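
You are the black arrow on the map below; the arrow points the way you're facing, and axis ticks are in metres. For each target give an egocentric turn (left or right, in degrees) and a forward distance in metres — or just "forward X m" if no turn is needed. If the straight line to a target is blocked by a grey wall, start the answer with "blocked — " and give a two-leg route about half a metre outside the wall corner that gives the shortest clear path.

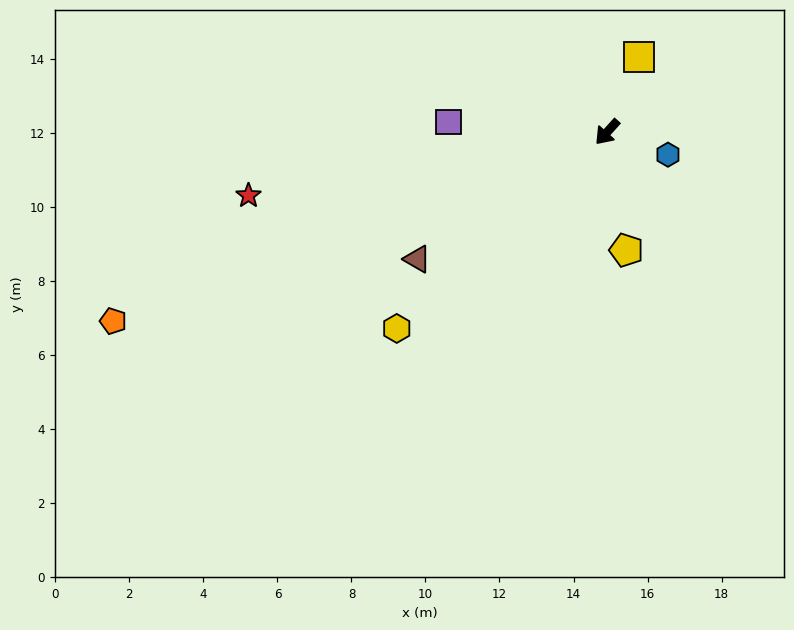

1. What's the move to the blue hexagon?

turn left 112°, forward 1.8 m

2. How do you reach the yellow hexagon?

turn right 5°, forward 7.8 m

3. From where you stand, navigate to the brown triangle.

turn right 14°, forward 6.2 m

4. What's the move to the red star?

turn right 38°, forward 9.8 m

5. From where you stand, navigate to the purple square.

turn right 52°, forward 4.3 m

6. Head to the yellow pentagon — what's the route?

turn left 51°, forward 3.2 m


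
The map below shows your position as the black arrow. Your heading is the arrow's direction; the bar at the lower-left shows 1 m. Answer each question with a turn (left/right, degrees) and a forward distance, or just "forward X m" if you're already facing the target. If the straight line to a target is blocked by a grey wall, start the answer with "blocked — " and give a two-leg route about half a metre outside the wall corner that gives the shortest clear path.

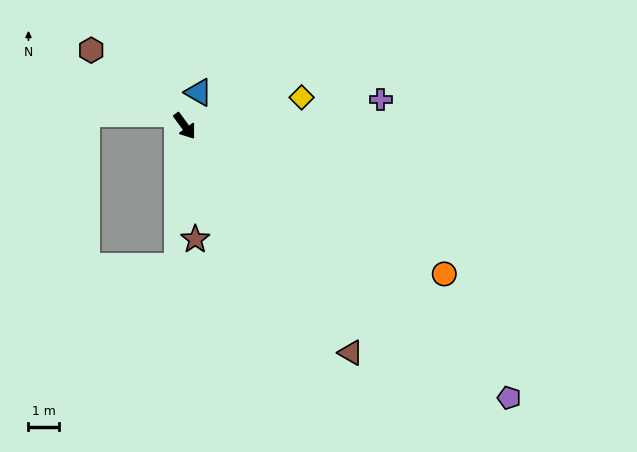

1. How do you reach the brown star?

turn right 31°, forward 3.7 m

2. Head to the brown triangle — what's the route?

forward 9.1 m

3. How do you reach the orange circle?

turn left 24°, forward 9.7 m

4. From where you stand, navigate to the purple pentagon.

turn left 14°, forward 13.7 m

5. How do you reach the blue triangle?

turn left 121°, forward 1.2 m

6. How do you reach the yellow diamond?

turn left 67°, forward 3.9 m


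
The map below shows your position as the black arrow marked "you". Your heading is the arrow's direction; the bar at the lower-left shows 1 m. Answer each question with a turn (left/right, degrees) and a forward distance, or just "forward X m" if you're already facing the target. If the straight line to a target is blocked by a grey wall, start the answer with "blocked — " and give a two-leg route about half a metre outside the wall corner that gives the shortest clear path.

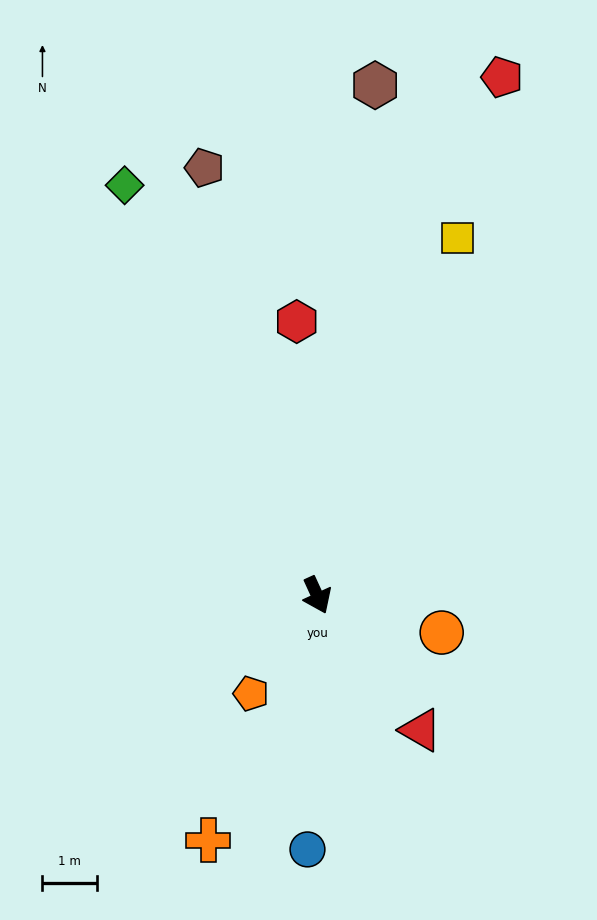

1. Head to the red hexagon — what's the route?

turn left 160°, forward 5.0 m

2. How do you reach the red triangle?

turn left 13°, forward 3.1 m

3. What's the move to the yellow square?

turn left 134°, forward 7.0 m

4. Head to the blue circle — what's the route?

turn right 27°, forward 4.6 m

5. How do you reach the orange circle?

turn left 49°, forward 2.4 m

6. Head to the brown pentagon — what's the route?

turn left 170°, forward 8.0 m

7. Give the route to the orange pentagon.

turn right 58°, forward 2.2 m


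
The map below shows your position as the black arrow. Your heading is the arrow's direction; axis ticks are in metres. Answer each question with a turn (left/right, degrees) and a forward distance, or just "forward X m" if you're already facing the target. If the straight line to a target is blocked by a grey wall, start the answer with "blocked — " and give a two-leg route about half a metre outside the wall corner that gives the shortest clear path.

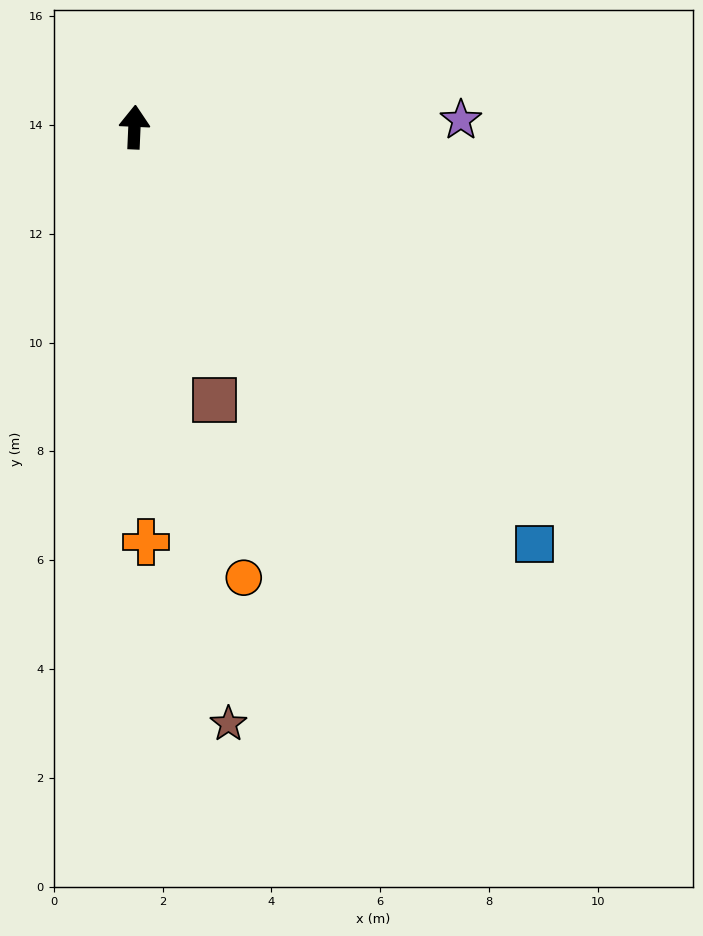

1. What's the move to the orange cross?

turn right 176°, forward 7.6 m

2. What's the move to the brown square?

turn right 161°, forward 5.2 m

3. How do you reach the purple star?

turn right 86°, forward 6.0 m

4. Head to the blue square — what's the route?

turn right 134°, forward 10.6 m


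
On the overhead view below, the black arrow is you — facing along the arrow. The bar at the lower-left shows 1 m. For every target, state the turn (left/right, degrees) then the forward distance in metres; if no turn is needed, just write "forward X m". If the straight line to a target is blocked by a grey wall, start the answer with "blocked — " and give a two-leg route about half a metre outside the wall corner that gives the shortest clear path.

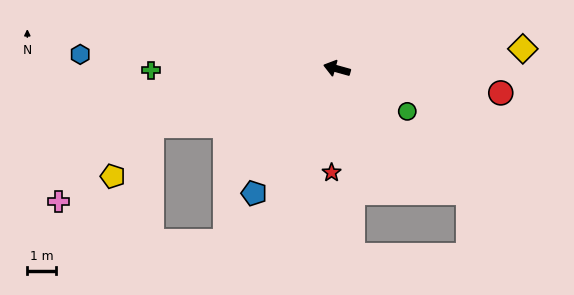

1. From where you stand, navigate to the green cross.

turn left 16°, forward 6.4 m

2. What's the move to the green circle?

turn left 164°, forward 2.8 m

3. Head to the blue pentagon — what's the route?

turn left 72°, forward 5.1 m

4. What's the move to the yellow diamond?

turn right 158°, forward 6.4 m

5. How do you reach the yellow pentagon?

blocked — turn left 33°, forward 6.7 m, then turn left 35°, forward 2.2 m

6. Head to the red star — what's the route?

turn left 103°, forward 3.6 m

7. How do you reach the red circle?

turn right 173°, forward 5.7 m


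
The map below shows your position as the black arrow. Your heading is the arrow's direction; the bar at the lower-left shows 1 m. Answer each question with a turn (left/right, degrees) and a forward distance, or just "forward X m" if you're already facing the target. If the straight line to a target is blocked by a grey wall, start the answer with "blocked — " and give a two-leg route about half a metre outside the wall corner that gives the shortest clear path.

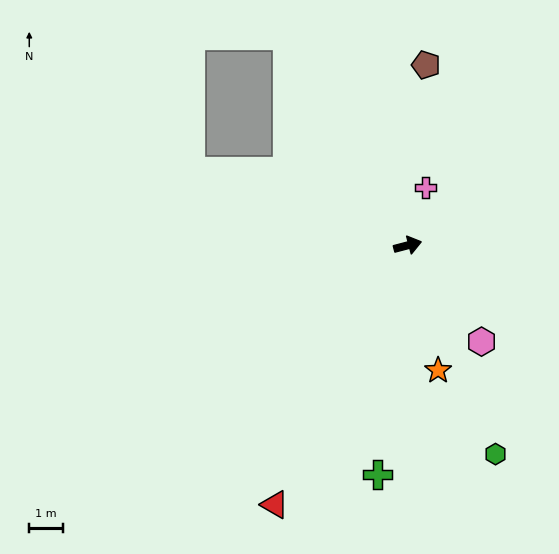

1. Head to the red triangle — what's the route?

turn right 132°, forward 8.6 m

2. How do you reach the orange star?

turn right 91°, forward 3.8 m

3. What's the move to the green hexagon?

turn right 82°, forward 6.7 m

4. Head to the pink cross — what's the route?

turn left 59°, forward 1.8 m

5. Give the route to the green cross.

turn right 112°, forward 6.8 m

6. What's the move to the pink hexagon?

turn right 67°, forward 3.6 m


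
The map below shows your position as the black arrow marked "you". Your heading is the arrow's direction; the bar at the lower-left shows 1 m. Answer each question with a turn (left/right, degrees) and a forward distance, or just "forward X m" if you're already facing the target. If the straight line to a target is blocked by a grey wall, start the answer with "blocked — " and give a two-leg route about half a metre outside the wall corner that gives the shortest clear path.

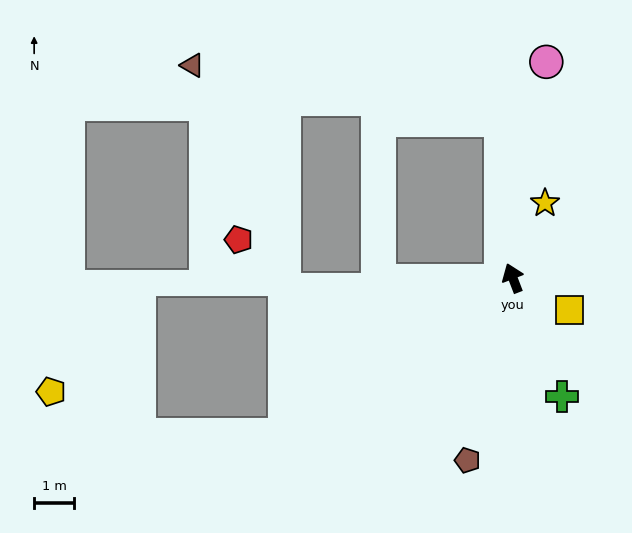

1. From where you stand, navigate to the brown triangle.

blocked — turn right 17°, forward 4.0 m, then turn left 76°, forward 7.9 m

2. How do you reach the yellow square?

turn right 141°, forward 1.6 m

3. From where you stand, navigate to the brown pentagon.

turn left 145°, forward 4.7 m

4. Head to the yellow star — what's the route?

turn right 44°, forward 2.0 m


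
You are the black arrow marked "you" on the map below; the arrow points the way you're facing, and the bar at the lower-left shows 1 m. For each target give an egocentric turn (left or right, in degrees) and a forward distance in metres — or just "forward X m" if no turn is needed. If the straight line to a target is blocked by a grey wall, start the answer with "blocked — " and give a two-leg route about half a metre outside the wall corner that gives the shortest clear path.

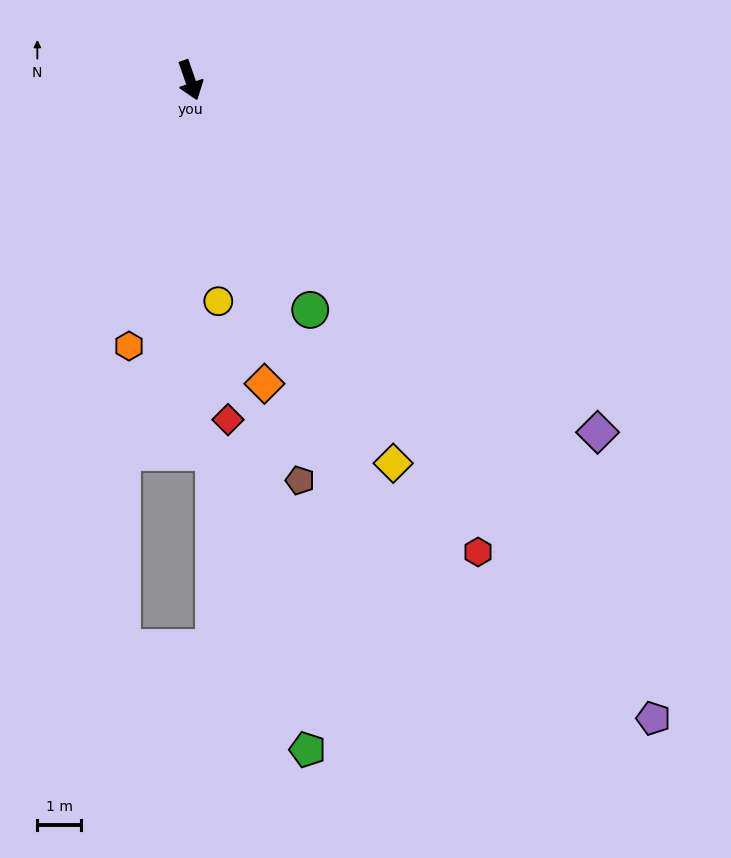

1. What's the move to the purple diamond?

turn left 30°, forward 12.3 m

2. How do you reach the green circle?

turn left 9°, forward 5.9 m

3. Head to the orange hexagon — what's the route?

turn right 32°, forward 6.3 m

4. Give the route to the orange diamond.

turn right 5°, forward 7.2 m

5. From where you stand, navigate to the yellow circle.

turn right 12°, forward 5.1 m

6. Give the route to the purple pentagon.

turn left 17°, forward 18.1 m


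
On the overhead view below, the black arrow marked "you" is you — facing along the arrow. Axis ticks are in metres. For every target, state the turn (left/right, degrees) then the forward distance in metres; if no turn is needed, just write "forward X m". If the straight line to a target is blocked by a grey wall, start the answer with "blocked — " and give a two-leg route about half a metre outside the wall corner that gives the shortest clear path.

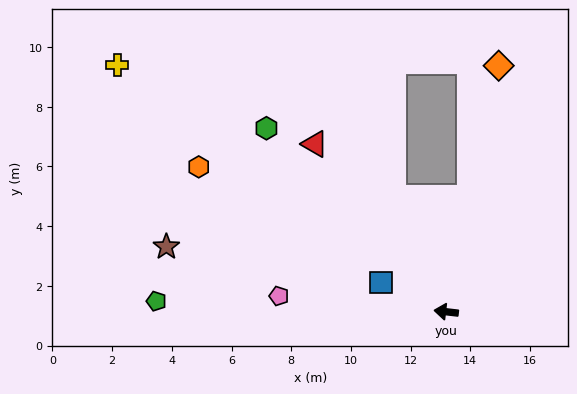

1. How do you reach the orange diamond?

turn right 95°, forward 8.4 m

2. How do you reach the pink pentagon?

forward 5.6 m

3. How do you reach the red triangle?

turn right 45°, forward 7.1 m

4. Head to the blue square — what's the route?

turn right 17°, forward 2.4 m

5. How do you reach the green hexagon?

turn right 39°, forward 8.6 m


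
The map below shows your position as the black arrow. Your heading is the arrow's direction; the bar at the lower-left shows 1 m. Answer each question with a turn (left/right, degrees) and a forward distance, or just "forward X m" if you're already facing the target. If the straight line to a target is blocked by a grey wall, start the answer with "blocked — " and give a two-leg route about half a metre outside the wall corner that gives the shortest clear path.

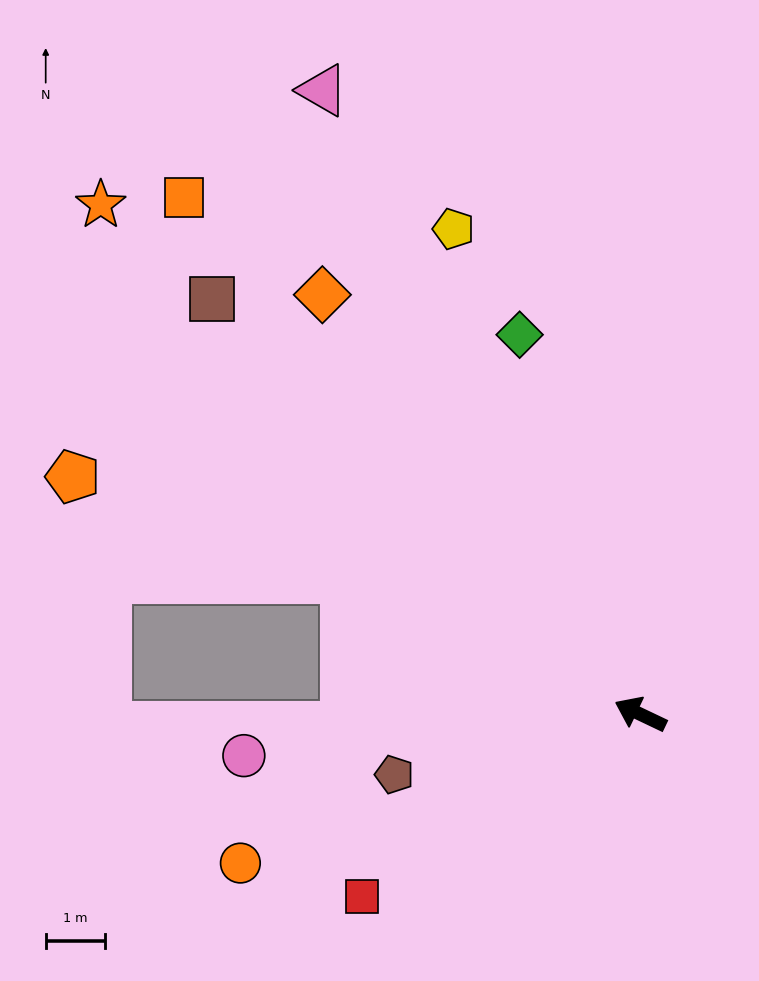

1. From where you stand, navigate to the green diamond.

turn right 47°, forward 6.7 m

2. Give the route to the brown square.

turn right 19°, forward 10.1 m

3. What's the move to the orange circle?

turn left 46°, forward 7.2 m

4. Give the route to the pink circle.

turn left 31°, forward 6.7 m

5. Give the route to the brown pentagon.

turn left 39°, forward 4.3 m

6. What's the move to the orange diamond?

turn right 27°, forward 8.9 m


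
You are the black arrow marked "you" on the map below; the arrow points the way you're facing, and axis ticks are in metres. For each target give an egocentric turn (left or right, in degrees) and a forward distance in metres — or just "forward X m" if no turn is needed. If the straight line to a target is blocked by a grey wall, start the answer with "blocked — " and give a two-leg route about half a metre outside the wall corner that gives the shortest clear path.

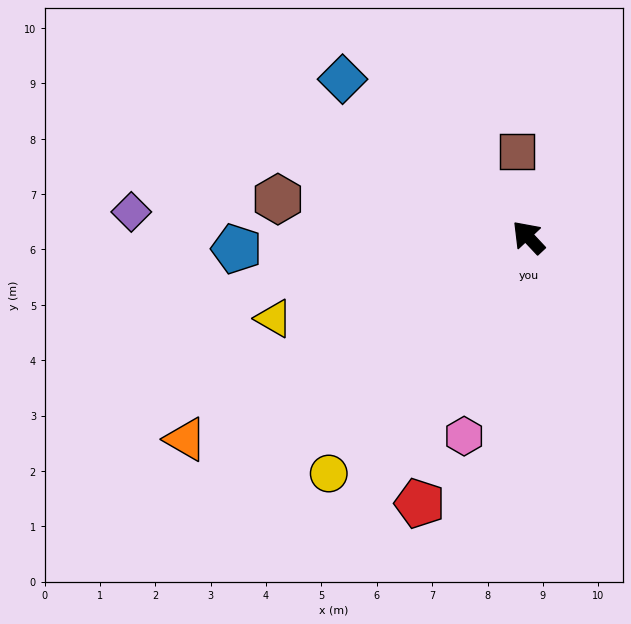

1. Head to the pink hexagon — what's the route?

turn left 119°, forward 3.8 m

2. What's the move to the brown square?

turn right 36°, forward 1.6 m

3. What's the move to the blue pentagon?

turn left 49°, forward 5.3 m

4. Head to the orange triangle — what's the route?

turn left 77°, forward 7.2 m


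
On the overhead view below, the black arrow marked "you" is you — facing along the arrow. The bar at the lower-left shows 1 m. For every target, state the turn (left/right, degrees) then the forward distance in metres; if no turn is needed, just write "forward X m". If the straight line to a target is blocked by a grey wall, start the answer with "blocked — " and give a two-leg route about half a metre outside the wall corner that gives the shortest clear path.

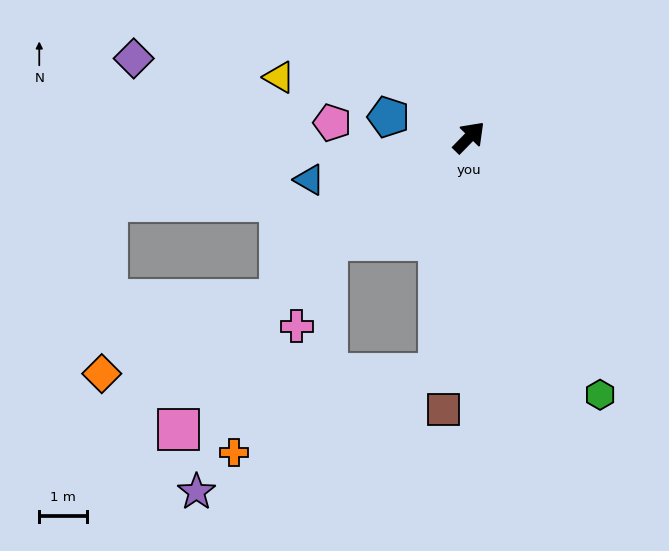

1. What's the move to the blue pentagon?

turn left 120°, forward 1.7 m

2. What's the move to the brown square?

turn right 141°, forward 5.8 m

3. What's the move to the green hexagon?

turn right 109°, forward 6.1 m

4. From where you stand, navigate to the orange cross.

blocked — turn right 143°, forward 5.0 m, then turn right 62°, forward 4.6 m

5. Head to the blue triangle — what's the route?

turn left 149°, forward 3.5 m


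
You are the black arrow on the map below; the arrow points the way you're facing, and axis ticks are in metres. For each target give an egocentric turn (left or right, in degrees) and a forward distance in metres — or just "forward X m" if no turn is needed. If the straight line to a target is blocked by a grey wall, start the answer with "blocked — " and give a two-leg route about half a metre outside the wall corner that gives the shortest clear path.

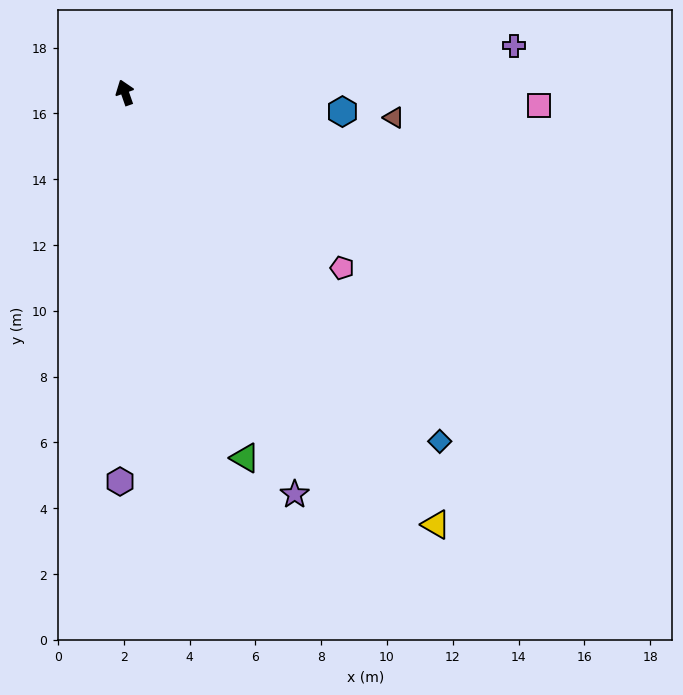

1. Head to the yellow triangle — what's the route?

turn right 164°, forward 16.2 m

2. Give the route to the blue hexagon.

turn right 114°, forward 6.6 m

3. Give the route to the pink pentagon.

turn right 148°, forward 8.5 m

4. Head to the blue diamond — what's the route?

turn right 157°, forward 14.3 m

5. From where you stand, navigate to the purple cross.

turn right 103°, forward 11.9 m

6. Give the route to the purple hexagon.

turn left 160°, forward 11.8 m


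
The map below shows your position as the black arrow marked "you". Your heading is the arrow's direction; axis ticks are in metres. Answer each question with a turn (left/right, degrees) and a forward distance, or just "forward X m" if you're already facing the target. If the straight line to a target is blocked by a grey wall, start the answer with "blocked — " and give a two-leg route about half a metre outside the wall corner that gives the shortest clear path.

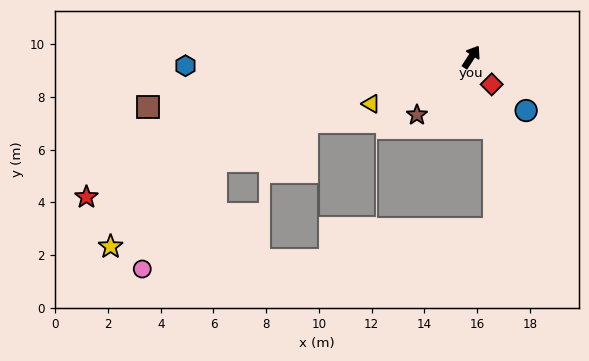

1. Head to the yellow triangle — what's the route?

turn left 148°, forward 4.2 m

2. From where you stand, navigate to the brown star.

turn left 170°, forward 3.0 m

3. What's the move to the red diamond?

turn right 110°, forward 1.3 m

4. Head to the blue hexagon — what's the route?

turn left 125°, forward 10.8 m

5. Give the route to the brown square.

turn left 132°, forward 12.4 m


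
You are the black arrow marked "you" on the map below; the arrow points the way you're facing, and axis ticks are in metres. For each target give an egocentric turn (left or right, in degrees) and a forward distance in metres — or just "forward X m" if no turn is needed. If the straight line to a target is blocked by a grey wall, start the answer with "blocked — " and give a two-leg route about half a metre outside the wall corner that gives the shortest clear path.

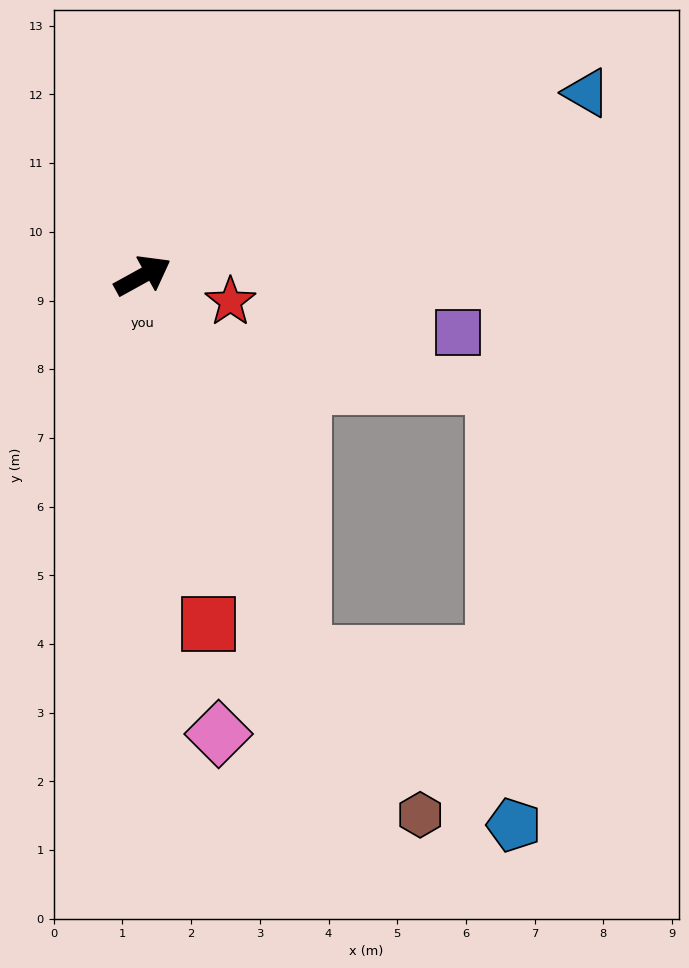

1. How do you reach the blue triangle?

turn right 6°, forward 7.0 m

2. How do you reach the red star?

turn right 45°, forward 1.3 m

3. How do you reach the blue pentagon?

blocked — turn right 96°, forward 6.0 m, then turn left 28°, forward 4.0 m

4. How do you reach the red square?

turn right 108°, forward 5.2 m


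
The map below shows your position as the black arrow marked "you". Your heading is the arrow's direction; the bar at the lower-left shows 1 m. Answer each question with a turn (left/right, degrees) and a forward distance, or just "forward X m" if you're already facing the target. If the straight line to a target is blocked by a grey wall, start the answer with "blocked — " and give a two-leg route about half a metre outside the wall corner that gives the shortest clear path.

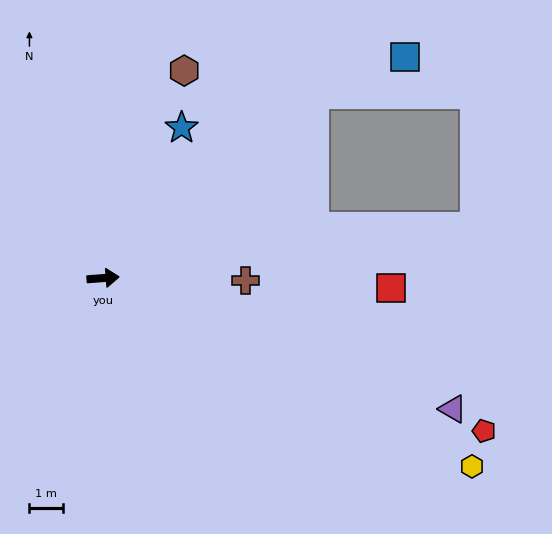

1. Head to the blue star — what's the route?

turn left 58°, forward 5.0 m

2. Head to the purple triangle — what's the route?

turn right 25°, forward 11.0 m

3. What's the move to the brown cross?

turn right 5°, forward 4.2 m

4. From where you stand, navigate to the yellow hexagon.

turn right 31°, forward 12.3 m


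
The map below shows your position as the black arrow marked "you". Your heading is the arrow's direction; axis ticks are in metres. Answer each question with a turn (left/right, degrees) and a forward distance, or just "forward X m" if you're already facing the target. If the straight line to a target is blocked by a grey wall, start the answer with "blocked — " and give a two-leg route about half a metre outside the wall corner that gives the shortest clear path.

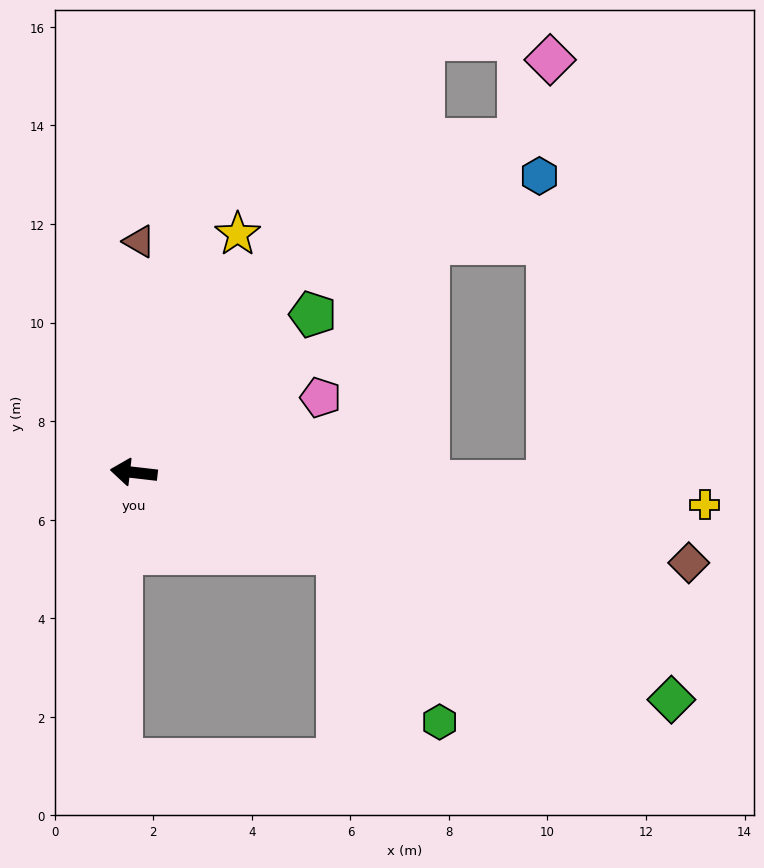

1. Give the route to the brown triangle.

turn right 85°, forward 4.7 m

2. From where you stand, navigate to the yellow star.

turn right 107°, forward 5.3 m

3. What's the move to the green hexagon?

blocked — turn left 165°, forward 4.4 m, then turn right 37°, forward 4.0 m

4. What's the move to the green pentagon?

turn right 132°, forward 4.8 m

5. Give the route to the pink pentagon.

turn right 152°, forward 4.1 m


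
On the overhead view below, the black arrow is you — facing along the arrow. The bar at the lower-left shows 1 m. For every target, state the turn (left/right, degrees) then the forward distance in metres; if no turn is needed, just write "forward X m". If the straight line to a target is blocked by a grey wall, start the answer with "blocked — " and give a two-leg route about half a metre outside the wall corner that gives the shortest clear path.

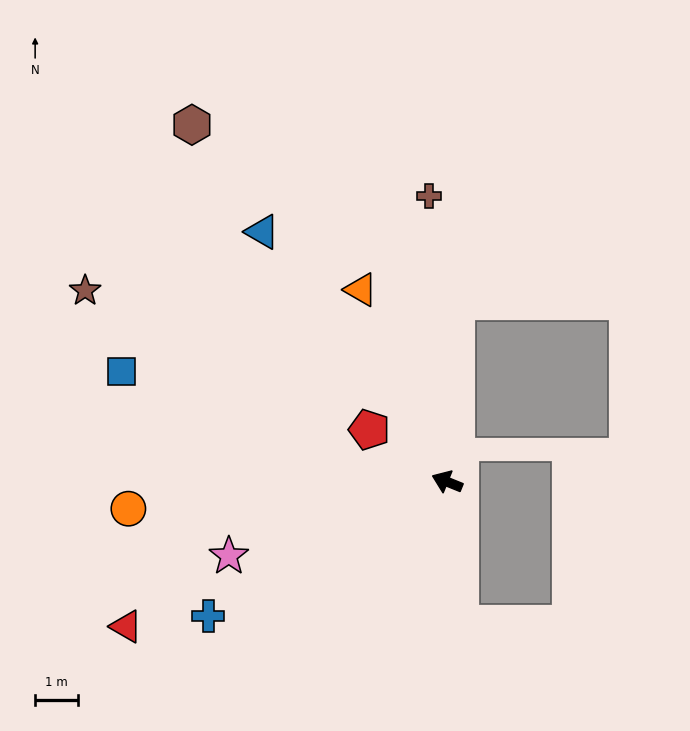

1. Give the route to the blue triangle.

turn right 31°, forward 7.3 m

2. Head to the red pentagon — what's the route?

turn right 12°, forward 2.2 m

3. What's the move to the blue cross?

turn left 51°, forward 6.4 m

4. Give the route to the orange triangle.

turn right 44°, forward 4.9 m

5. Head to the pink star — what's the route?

turn left 41°, forward 5.4 m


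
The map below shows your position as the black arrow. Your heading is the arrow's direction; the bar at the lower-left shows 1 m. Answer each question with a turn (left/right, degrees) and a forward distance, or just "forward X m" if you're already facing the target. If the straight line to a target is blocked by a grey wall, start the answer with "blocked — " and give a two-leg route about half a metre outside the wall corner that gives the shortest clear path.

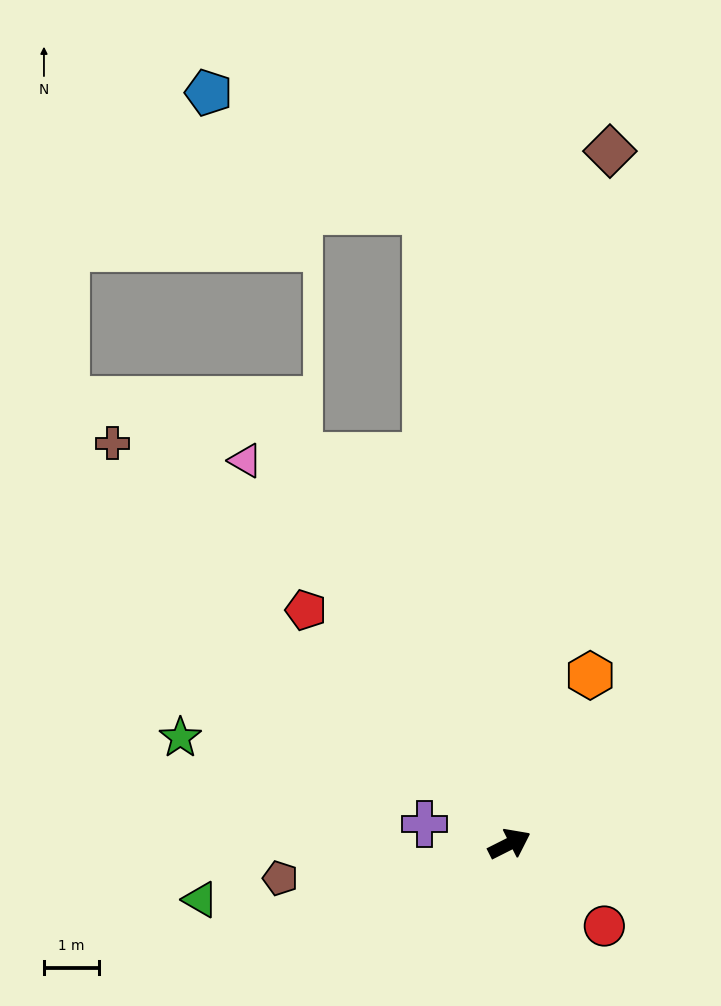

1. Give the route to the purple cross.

turn left 140°, forward 1.6 m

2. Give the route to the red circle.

turn right 68°, forward 2.3 m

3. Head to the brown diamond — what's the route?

turn left 55°, forward 12.7 m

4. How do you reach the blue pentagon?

blocked — turn left 71°, forward 11.6 m, then turn left 54°, forward 4.5 m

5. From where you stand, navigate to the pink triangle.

turn left 98°, forward 8.4 m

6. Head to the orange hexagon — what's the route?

turn left 38°, forward 3.4 m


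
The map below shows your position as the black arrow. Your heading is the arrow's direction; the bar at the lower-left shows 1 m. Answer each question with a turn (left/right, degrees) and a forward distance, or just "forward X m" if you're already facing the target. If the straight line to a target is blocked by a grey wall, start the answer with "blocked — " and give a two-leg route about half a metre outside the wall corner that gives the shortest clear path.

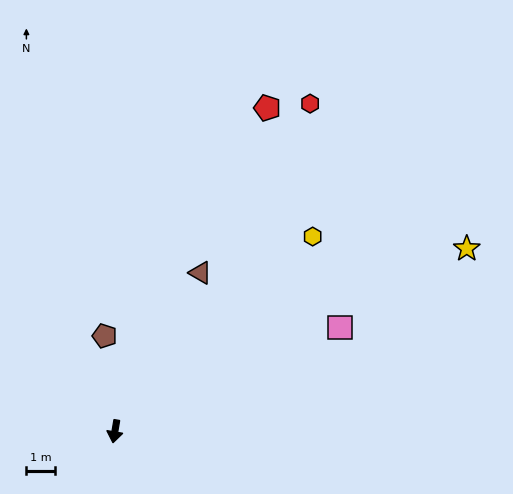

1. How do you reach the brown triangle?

turn left 161°, forward 6.2 m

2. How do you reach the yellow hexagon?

turn left 144°, forward 9.6 m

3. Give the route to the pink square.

turn left 124°, forward 8.5 m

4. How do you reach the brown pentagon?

turn right 164°, forward 3.3 m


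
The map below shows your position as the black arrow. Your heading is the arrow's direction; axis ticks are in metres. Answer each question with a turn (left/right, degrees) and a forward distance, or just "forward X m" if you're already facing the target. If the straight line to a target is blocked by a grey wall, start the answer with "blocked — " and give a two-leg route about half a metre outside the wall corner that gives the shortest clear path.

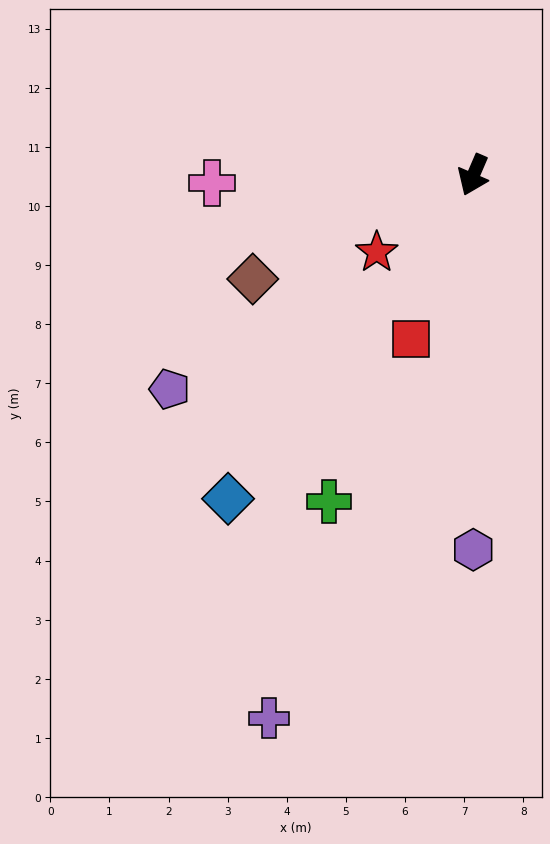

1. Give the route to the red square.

turn left 2°, forward 3.0 m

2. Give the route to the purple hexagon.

turn left 23°, forward 6.3 m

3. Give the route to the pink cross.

turn right 65°, forward 4.4 m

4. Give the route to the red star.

turn right 28°, forward 2.1 m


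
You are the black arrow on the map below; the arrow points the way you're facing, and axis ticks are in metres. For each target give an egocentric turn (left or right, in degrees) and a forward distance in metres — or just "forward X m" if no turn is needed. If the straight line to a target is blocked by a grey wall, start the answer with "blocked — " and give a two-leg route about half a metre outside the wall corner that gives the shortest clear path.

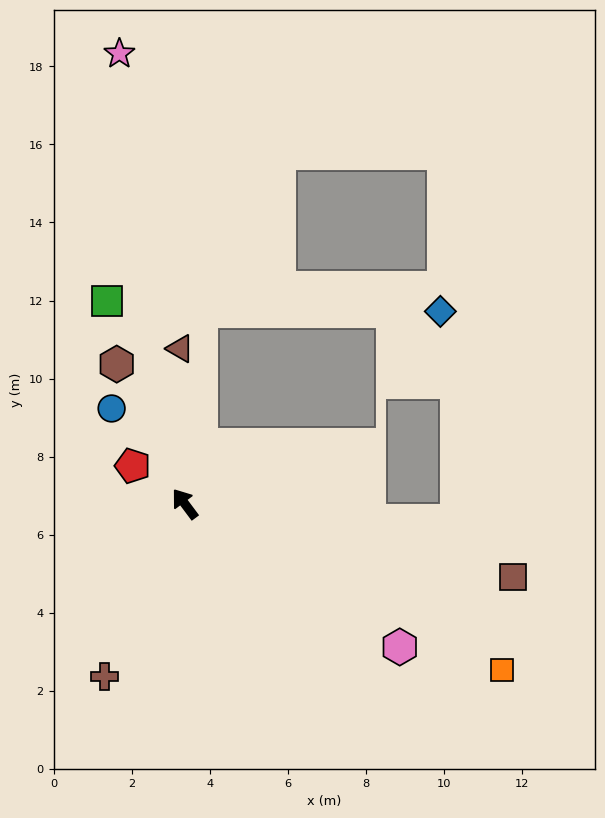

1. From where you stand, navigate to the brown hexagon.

turn right 11°, forward 4.0 m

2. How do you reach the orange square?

turn right 154°, forward 9.2 m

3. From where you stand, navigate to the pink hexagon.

turn right 160°, forward 6.6 m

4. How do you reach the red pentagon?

turn left 17°, forward 1.7 m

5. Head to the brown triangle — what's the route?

turn right 35°, forward 4.0 m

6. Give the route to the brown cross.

turn left 118°, forward 4.9 m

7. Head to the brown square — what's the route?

turn right 139°, forward 8.6 m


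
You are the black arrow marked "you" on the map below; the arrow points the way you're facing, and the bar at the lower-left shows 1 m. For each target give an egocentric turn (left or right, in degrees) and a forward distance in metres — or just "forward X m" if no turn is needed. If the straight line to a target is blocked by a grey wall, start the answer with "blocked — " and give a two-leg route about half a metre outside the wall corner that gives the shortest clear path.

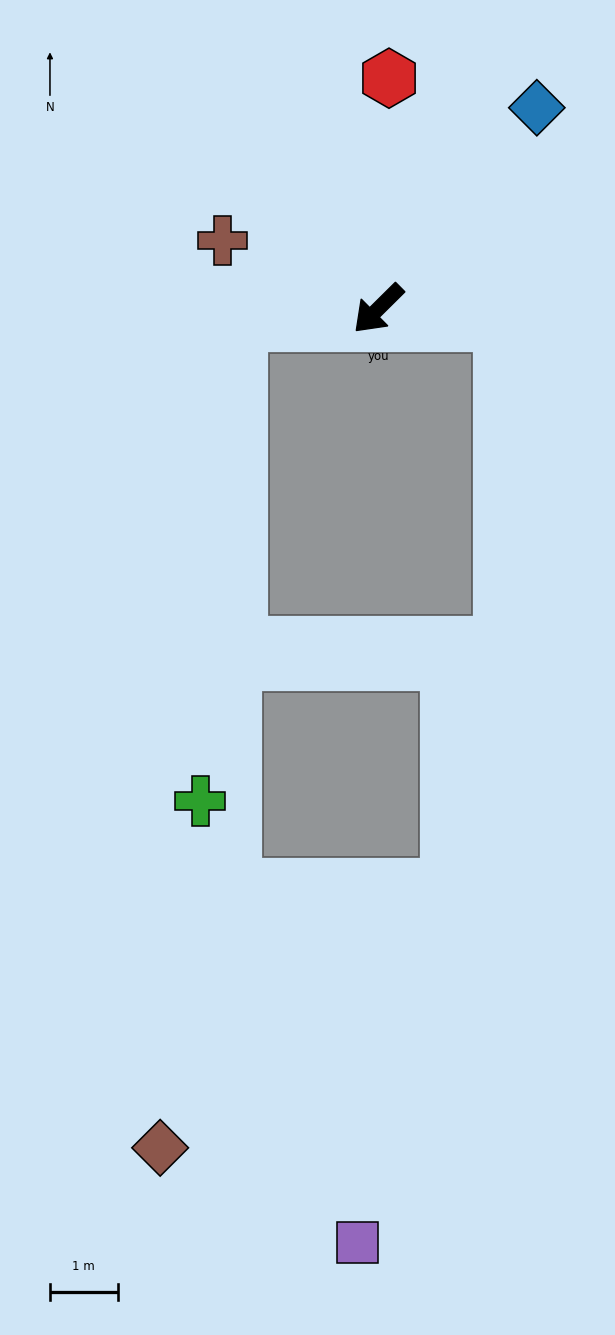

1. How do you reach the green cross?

blocked — turn right 39°, forward 2.1 m, then turn left 80°, forward 7.1 m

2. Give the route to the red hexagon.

turn right 137°, forward 3.4 m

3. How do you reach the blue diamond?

turn right 173°, forward 3.8 m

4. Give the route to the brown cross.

turn right 68°, forward 2.5 m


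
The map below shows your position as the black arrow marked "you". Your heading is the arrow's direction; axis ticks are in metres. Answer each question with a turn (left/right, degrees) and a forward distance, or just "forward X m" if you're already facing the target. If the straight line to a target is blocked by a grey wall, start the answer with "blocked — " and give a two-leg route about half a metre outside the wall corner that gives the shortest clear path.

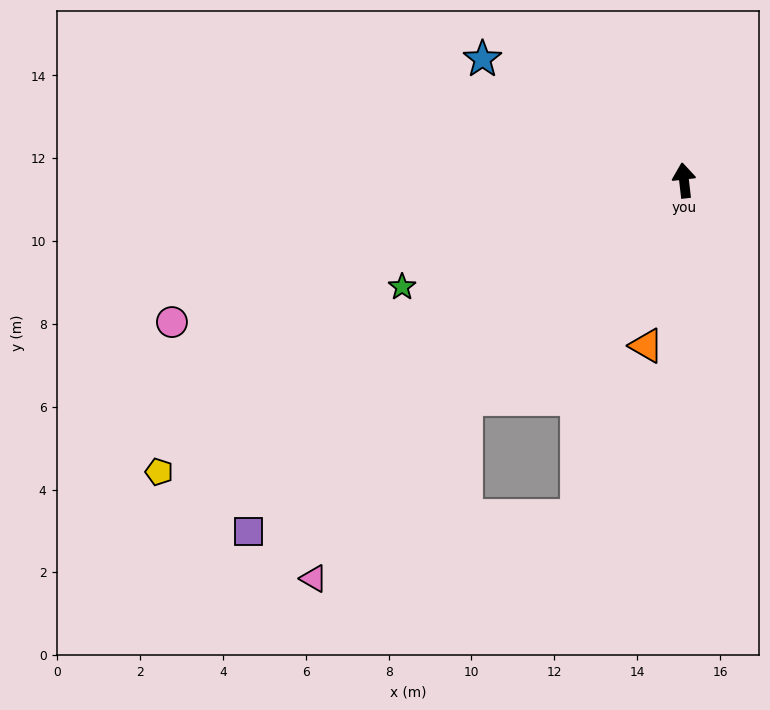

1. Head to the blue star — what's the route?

turn left 52°, forward 5.7 m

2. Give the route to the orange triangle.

turn left 161°, forward 4.1 m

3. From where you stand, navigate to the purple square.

turn left 122°, forward 13.5 m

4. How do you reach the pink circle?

turn left 99°, forward 12.8 m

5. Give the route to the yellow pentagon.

turn left 113°, forward 14.5 m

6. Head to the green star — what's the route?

turn left 104°, forward 7.3 m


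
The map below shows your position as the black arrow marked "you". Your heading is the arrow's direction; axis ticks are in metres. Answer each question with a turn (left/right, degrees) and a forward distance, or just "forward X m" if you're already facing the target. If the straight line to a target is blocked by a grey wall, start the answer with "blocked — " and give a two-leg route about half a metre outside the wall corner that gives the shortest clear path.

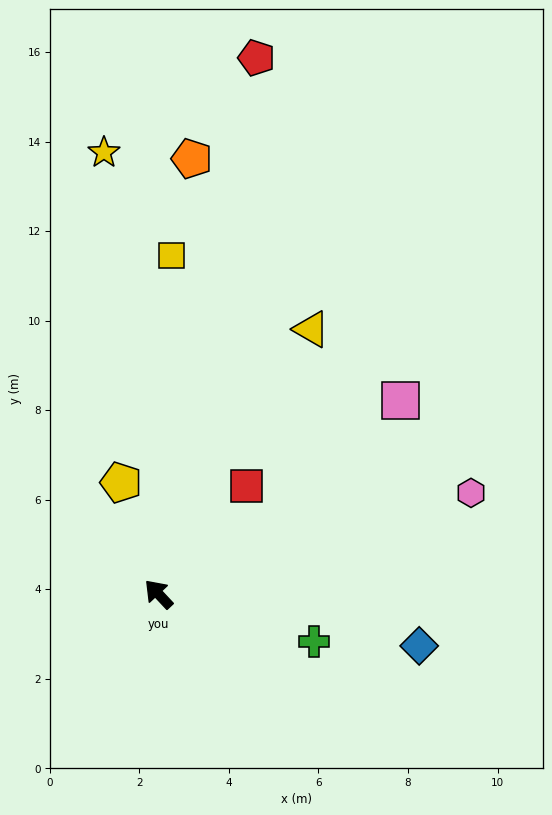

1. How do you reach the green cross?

turn right 150°, forward 3.6 m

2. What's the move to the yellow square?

turn right 45°, forward 7.6 m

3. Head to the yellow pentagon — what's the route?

turn right 25°, forward 2.6 m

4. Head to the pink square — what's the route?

turn right 95°, forward 6.9 m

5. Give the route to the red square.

turn right 82°, forward 3.1 m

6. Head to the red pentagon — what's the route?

turn right 53°, forward 12.2 m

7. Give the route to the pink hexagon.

turn right 115°, forward 7.3 m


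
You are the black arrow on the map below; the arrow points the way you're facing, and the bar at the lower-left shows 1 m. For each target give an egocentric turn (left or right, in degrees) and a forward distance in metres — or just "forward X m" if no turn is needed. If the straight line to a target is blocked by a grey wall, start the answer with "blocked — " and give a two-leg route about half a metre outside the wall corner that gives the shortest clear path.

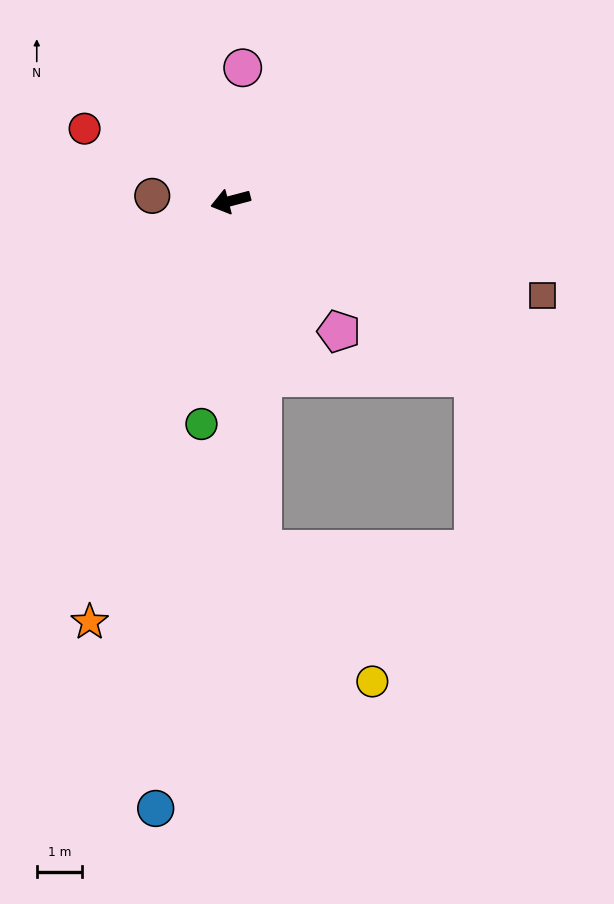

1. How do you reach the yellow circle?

blocked — turn left 80°, forward 7.7 m, then turn left 35°, forward 3.8 m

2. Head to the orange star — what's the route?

turn left 57°, forward 9.8 m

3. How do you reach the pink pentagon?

turn left 115°, forward 3.8 m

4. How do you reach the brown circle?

turn right 19°, forward 1.7 m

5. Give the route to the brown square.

turn left 148°, forward 7.2 m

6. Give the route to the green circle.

turn left 68°, forward 5.0 m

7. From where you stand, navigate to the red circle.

turn right 41°, forward 3.6 m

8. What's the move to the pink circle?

turn right 110°, forward 3.0 m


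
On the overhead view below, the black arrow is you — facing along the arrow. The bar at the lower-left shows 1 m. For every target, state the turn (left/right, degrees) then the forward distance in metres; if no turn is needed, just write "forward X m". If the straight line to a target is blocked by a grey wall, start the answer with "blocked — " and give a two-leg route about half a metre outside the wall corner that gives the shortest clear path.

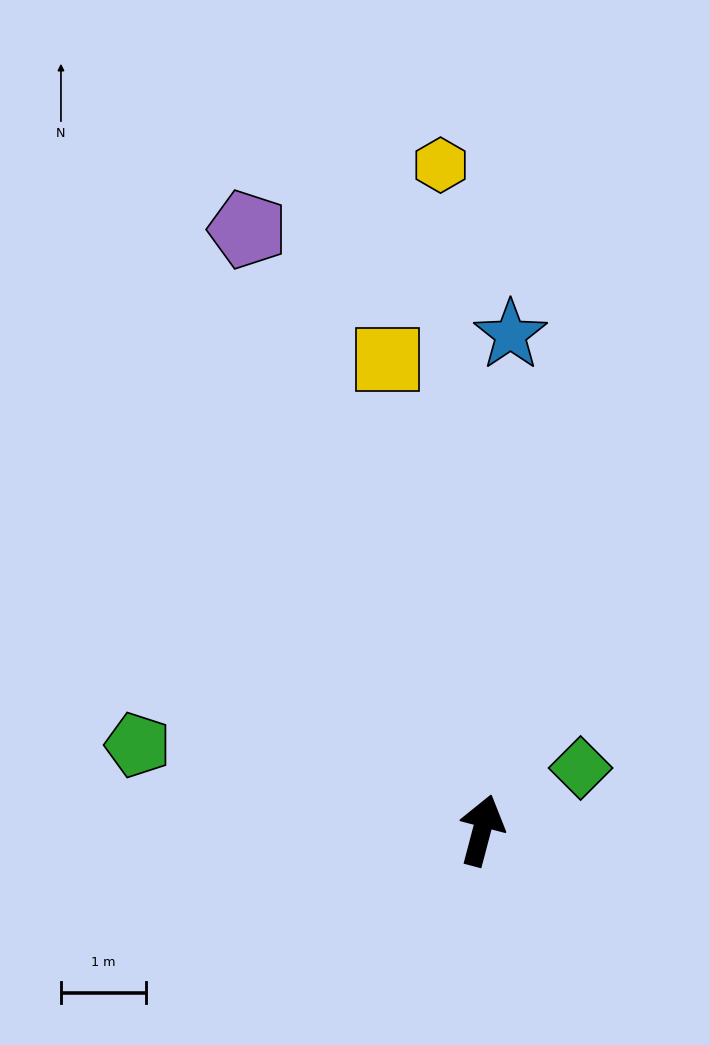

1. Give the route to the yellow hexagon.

turn left 18°, forward 7.9 m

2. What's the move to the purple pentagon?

turn left 36°, forward 7.6 m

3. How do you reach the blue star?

turn left 11°, forward 5.9 m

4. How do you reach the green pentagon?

turn left 91°, forward 4.2 m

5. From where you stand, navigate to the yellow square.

turn left 26°, forward 5.7 m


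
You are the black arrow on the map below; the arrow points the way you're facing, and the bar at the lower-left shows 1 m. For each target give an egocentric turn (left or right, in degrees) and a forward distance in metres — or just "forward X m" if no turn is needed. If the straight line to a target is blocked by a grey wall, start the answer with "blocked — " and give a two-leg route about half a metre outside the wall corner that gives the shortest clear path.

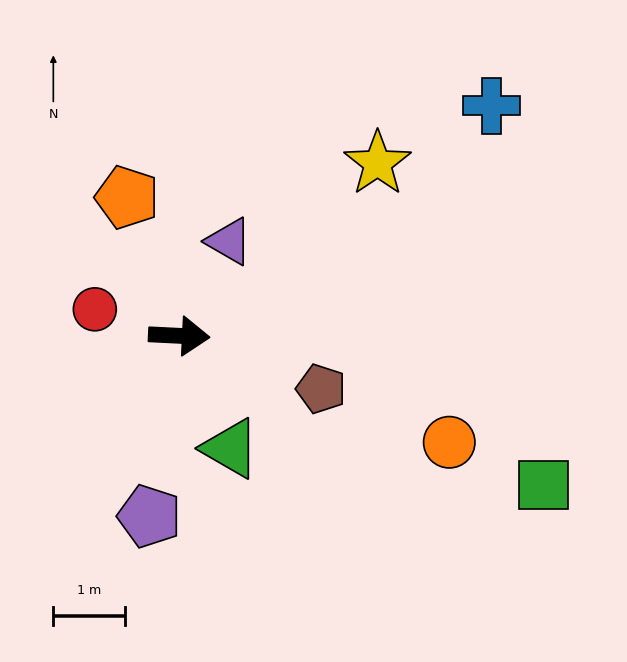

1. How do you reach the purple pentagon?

turn right 97°, forward 2.5 m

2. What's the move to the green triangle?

turn right 63°, forward 1.7 m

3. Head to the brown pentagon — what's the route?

turn right 18°, forward 2.1 m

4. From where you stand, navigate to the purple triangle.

turn left 65°, forward 1.5 m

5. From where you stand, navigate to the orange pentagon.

turn left 114°, forward 2.1 m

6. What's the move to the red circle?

turn left 165°, forward 1.2 m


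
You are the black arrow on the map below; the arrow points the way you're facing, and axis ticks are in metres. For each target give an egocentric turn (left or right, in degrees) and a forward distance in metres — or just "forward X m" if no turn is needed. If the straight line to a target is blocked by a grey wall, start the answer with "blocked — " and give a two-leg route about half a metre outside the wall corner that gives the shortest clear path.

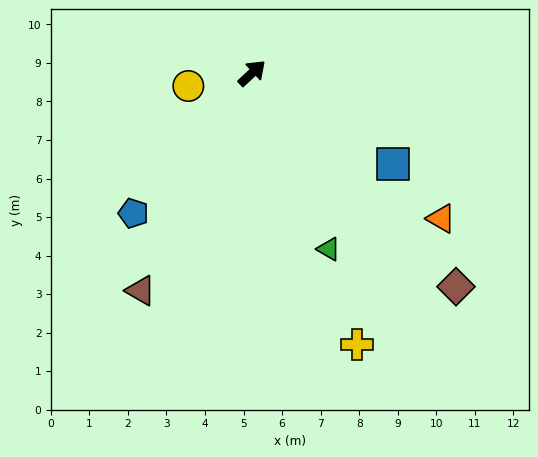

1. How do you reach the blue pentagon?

turn right 173°, forward 4.8 m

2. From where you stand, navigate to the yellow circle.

turn left 149°, forward 1.7 m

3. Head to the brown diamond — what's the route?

turn right 89°, forward 7.7 m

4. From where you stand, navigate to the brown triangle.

turn right 160°, forward 6.3 m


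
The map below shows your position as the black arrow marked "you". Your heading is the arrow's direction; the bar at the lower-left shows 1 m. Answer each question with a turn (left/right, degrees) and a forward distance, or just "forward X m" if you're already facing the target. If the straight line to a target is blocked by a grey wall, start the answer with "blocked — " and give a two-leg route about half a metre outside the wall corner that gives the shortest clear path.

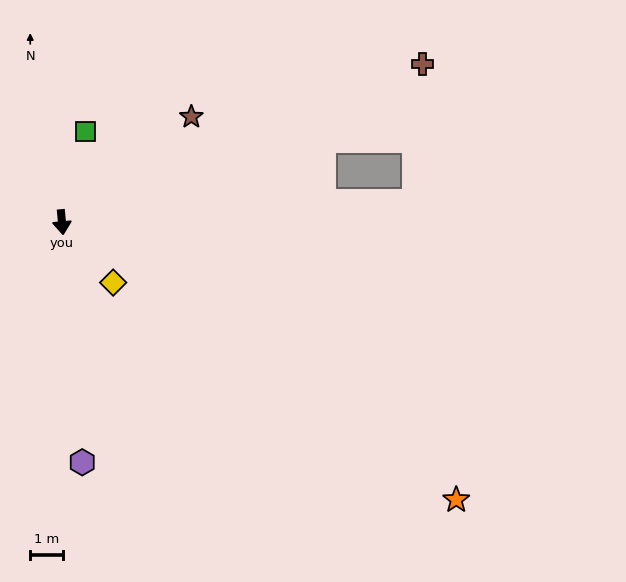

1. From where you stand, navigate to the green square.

turn left 160°, forward 2.8 m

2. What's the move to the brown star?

turn left 124°, forward 5.1 m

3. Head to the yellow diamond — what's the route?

turn left 35°, forward 2.4 m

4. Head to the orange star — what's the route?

turn left 50°, forward 14.6 m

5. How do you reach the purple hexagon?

forward 7.3 m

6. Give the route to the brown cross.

turn left 108°, forward 11.9 m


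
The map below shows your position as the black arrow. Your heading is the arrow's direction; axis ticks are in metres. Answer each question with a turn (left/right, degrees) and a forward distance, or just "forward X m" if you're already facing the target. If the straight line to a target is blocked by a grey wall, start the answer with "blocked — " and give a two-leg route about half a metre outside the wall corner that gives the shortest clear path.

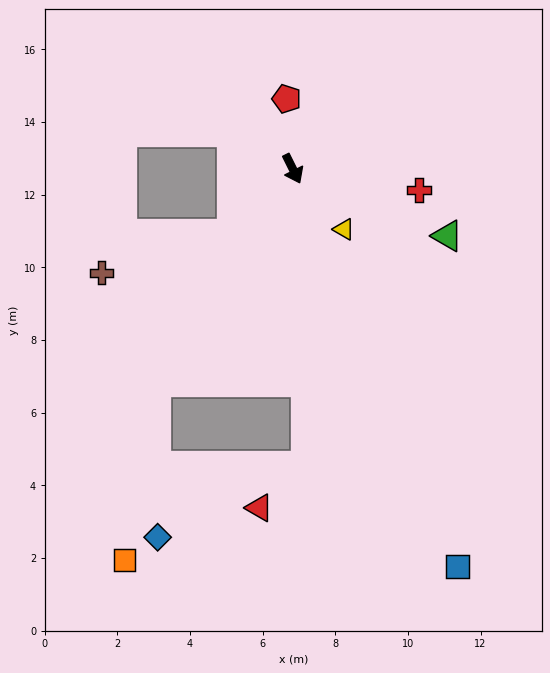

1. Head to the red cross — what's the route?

turn left 54°, forward 3.5 m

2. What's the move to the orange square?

blocked — turn right 59°, forward 7.0 m, then turn left 23°, forward 5.0 m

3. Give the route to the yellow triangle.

turn left 14°, forward 2.2 m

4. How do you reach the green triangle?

turn left 40°, forward 4.6 m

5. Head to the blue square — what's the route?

turn right 4°, forward 11.8 m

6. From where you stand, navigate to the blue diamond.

blocked — turn right 59°, forward 7.0 m, then turn left 33°, forward 4.3 m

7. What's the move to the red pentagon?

turn left 159°, forward 1.9 m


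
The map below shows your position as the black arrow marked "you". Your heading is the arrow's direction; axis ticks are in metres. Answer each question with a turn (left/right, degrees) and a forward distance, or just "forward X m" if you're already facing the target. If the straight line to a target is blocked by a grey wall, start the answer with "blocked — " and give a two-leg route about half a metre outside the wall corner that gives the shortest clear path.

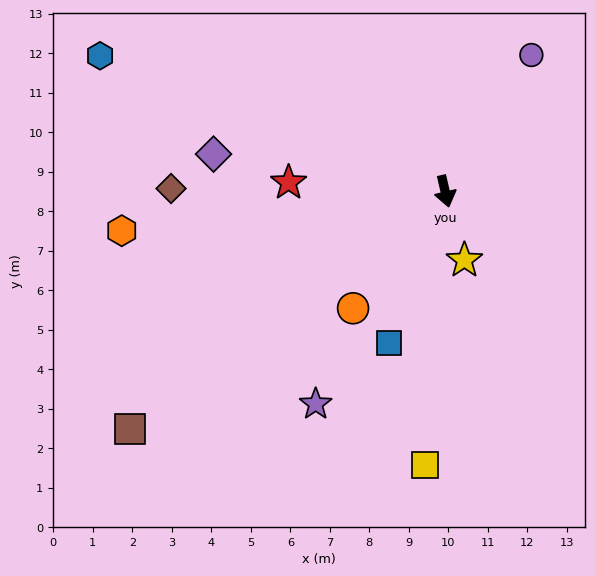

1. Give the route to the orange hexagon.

turn right 96°, forward 8.2 m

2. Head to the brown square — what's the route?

turn right 66°, forward 10.0 m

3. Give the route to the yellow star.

turn left 3°, forward 1.8 m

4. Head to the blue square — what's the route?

turn right 33°, forward 4.1 m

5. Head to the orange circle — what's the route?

turn right 51°, forward 3.8 m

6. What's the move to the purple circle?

turn left 135°, forward 4.1 m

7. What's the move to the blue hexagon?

turn right 124°, forward 9.4 m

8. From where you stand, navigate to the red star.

turn right 106°, forward 4.0 m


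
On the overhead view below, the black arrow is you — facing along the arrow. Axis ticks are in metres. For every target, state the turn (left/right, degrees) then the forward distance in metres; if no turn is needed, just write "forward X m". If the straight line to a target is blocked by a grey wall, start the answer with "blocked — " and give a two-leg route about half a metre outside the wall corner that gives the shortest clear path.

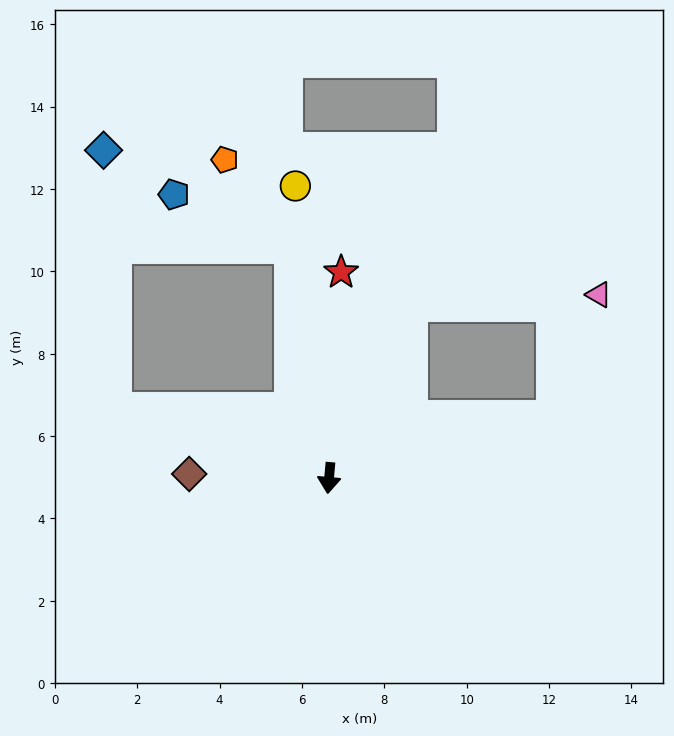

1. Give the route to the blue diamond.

blocked — turn right 103°, forward 5.5 m, then turn right 69°, forward 6.3 m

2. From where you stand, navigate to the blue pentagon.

blocked — turn right 166°, forward 5.7 m, then turn left 57°, forward 3.1 m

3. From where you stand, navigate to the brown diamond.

turn right 87°, forward 3.4 m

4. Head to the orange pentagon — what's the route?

blocked — turn right 166°, forward 5.7 m, then turn left 29°, forward 2.7 m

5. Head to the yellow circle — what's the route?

turn right 168°, forward 7.1 m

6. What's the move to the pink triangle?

blocked — turn left 110°, forward 5.6 m, then turn left 55°, forward 3.2 m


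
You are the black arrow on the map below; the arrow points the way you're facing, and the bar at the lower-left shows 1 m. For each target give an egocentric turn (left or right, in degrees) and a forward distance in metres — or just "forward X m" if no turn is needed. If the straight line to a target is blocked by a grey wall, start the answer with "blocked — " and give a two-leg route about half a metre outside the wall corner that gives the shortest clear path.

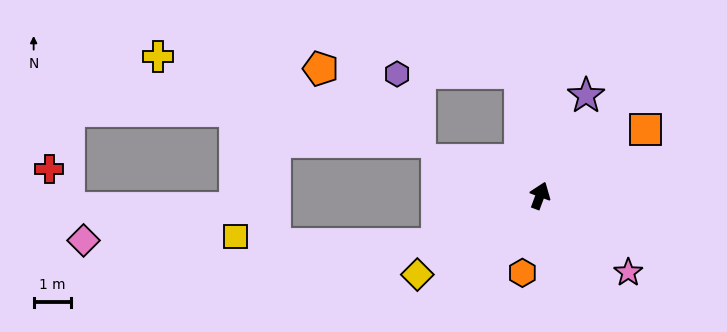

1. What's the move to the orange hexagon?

turn right 172°, forward 2.1 m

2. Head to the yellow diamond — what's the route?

turn left 143°, forward 3.9 m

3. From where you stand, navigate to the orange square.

turn right 37°, forward 3.3 m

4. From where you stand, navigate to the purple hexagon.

blocked — turn left 30°, forward 3.3 m, then turn left 81°, forward 3.3 m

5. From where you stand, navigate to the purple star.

turn right 4°, forward 2.9 m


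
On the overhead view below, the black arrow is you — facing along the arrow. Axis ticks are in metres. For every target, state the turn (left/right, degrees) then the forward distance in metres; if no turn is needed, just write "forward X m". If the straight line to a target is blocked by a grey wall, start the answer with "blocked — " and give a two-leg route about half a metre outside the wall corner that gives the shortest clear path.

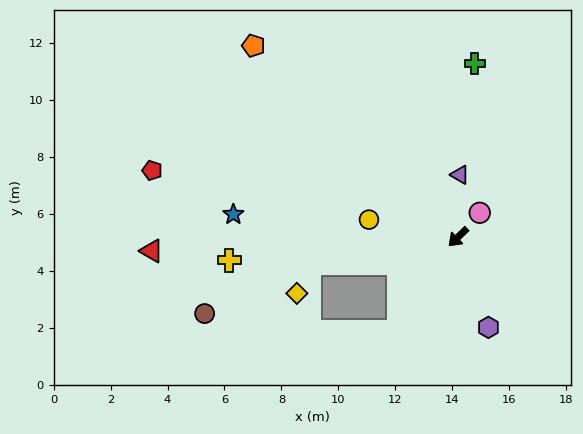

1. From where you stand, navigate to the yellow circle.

turn right 55°, forward 3.2 m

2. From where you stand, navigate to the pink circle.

turn right 176°, forward 1.1 m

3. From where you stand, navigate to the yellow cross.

turn right 38°, forward 8.1 m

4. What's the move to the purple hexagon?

turn left 64°, forward 3.3 m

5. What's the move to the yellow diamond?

blocked — turn right 34°, forward 5.3 m, then turn left 57°, forward 1.2 m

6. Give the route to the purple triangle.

turn right 136°, forward 2.2 m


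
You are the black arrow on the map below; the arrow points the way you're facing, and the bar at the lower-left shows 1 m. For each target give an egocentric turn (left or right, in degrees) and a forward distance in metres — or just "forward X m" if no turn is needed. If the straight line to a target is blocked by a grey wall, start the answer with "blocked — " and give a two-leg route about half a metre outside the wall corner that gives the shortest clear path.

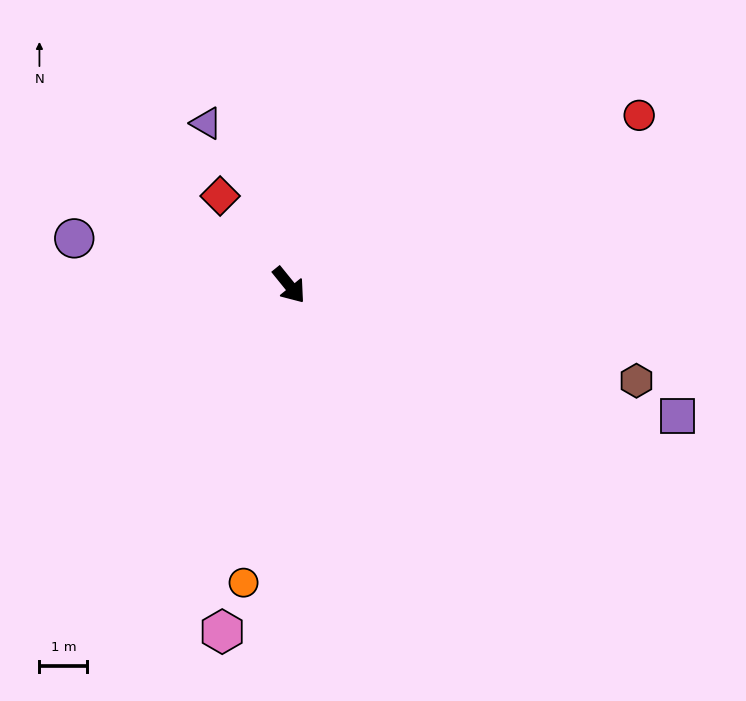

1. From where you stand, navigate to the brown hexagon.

turn left 36°, forward 7.5 m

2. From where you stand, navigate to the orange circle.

turn right 48°, forward 6.3 m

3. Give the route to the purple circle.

turn right 141°, forward 4.6 m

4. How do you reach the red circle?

turn left 77°, forward 8.1 m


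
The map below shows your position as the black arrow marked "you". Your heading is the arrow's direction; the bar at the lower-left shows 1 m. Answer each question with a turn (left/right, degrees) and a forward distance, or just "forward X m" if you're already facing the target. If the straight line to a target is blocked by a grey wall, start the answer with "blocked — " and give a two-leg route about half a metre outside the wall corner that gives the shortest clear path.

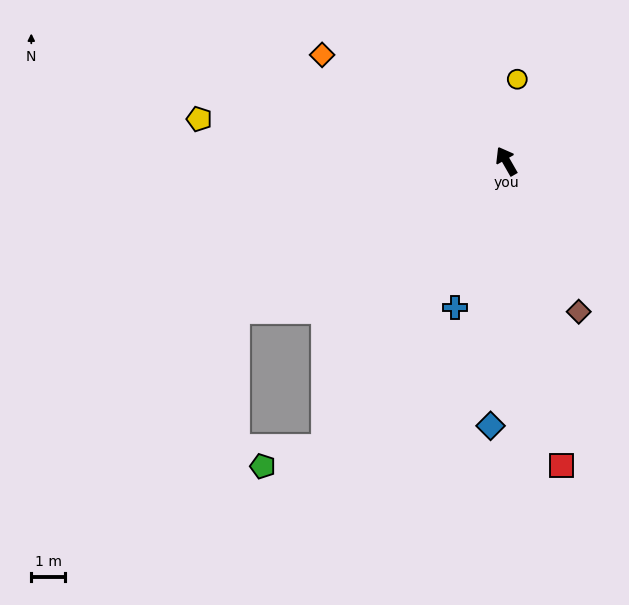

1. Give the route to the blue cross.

turn left 131°, forward 4.6 m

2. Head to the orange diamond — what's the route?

turn left 30°, forward 6.3 m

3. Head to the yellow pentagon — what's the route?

turn left 52°, forward 9.2 m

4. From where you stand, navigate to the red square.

turn left 160°, forward 9.2 m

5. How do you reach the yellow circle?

turn right 37°, forward 2.5 m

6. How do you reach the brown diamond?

turn left 176°, forward 5.0 m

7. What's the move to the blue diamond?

turn left 147°, forward 7.9 m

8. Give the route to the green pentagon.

blocked — turn left 118°, forward 10.1 m, then turn right 41°, forward 1.9 m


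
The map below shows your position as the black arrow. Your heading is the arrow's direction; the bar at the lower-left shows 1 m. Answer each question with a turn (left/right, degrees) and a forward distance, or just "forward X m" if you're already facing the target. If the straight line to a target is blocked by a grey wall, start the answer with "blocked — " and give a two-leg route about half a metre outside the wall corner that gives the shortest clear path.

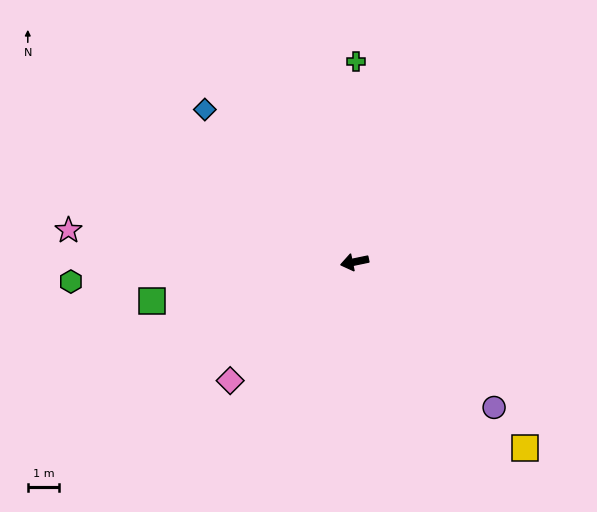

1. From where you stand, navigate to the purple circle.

turn left 122°, forward 6.4 m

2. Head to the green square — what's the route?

forward 6.6 m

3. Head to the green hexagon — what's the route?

turn right 8°, forward 9.1 m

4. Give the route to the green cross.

turn right 102°, forward 6.4 m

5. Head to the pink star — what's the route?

turn right 18°, forward 9.2 m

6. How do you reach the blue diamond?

turn right 57°, forward 6.8 m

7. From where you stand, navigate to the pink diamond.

turn left 32°, forward 5.5 m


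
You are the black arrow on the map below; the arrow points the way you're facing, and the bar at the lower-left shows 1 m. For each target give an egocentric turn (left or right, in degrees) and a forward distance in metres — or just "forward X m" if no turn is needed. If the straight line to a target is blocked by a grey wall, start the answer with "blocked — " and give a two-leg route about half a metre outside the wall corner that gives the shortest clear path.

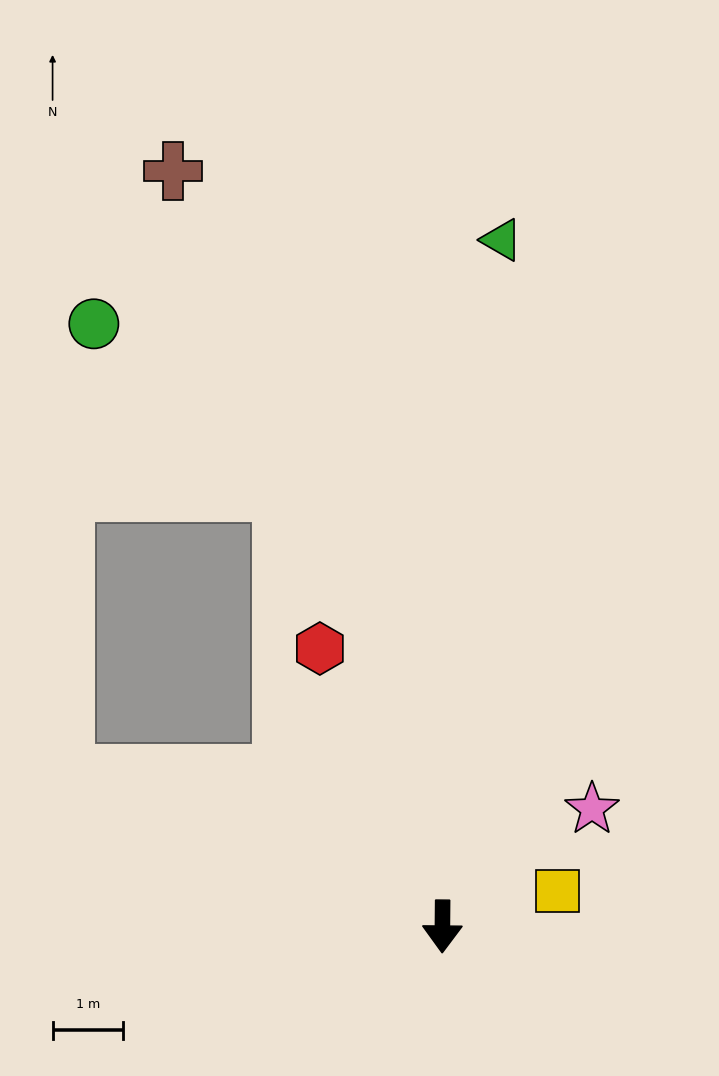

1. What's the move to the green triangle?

turn left 176°, forward 9.7 m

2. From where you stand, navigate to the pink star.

turn left 129°, forward 2.7 m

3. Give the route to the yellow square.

turn left 108°, forward 1.7 m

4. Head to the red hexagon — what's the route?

turn right 156°, forward 4.3 m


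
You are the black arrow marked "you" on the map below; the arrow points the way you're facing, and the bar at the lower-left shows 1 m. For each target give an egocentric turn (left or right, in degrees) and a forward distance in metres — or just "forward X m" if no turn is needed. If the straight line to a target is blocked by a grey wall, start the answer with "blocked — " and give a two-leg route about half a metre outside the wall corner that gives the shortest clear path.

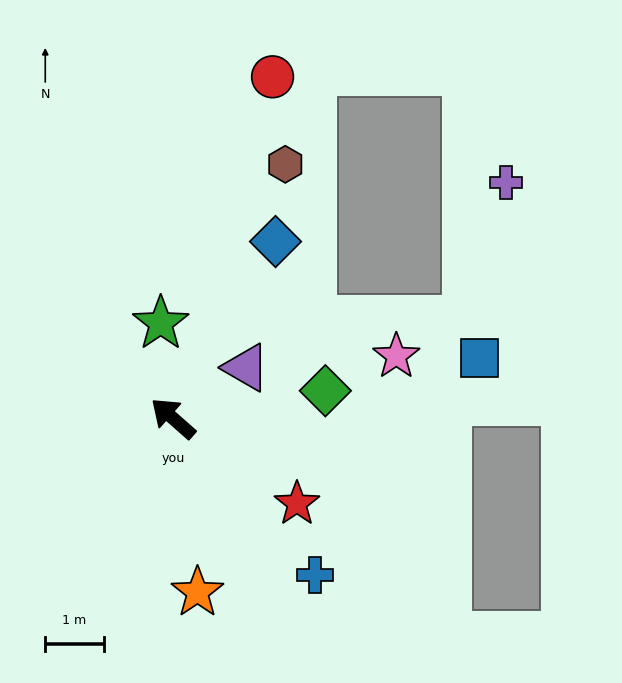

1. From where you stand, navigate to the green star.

turn right 41°, forward 1.6 m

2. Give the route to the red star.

turn right 173°, forward 2.6 m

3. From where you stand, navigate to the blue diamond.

turn right 79°, forward 3.5 m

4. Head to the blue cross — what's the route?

turn left 173°, forward 3.6 m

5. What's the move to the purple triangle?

turn right 104°, forward 1.5 m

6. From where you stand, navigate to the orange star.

turn left 139°, forward 3.0 m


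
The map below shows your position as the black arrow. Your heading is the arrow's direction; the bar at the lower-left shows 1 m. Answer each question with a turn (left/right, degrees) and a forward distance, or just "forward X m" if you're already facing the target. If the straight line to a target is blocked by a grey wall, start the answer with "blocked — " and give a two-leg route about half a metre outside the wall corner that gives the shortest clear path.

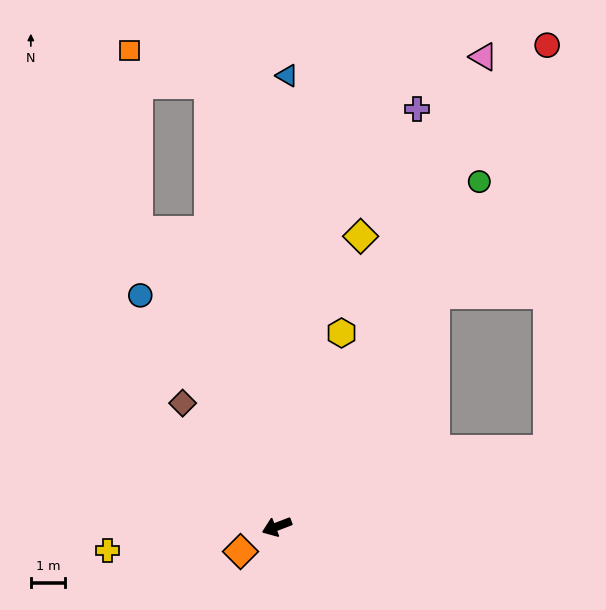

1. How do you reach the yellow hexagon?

turn right 130°, forward 5.9 m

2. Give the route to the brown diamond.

turn right 74°, forward 4.5 m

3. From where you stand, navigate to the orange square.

blocked — turn right 86°, forward 9.5 m, then turn right 22°, forward 5.2 m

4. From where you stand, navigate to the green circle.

turn right 141°, forward 11.6 m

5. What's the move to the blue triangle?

turn right 112°, forward 13.1 m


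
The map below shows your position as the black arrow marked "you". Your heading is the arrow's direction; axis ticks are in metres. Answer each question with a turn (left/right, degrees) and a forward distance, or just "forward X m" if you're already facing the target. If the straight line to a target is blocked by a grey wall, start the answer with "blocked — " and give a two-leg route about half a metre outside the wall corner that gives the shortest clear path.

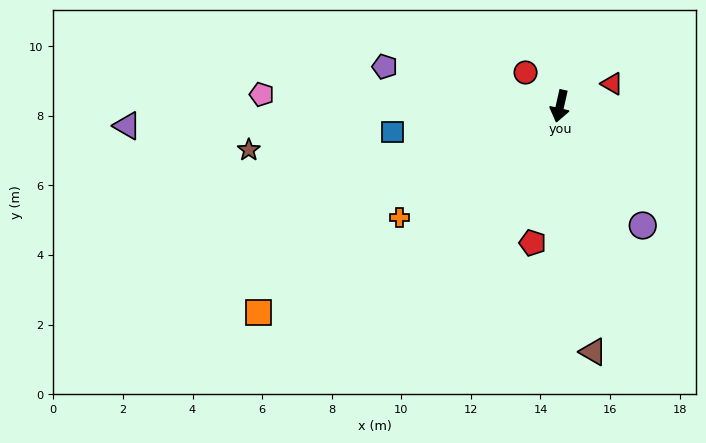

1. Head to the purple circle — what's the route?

turn left 48°, forward 4.2 m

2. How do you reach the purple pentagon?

turn right 90°, forward 5.2 m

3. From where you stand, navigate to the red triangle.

turn left 126°, forward 1.6 m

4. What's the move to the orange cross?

turn right 43°, forward 5.6 m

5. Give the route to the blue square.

turn right 68°, forward 4.9 m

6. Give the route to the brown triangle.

turn left 20°, forward 7.1 m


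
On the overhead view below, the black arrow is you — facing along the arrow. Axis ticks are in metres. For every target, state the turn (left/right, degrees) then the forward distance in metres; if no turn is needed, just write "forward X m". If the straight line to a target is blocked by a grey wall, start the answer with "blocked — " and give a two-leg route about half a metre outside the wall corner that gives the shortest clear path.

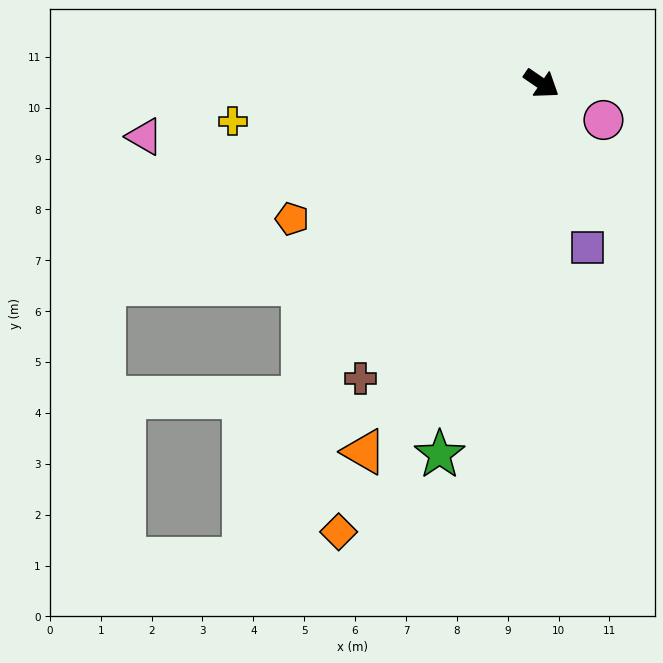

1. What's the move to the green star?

turn right 71°, forward 7.6 m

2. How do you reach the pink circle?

turn left 4°, forward 1.4 m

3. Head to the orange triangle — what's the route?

turn right 81°, forward 8.0 m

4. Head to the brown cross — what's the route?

turn right 87°, forward 6.8 m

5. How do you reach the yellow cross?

turn right 139°, forward 6.1 m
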